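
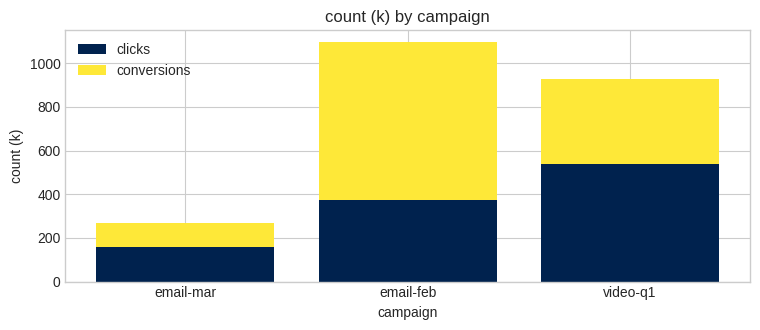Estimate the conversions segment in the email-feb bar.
conversions top ≈ 1100, bottom ≈ 400; segment ≈ 700.

≈ 700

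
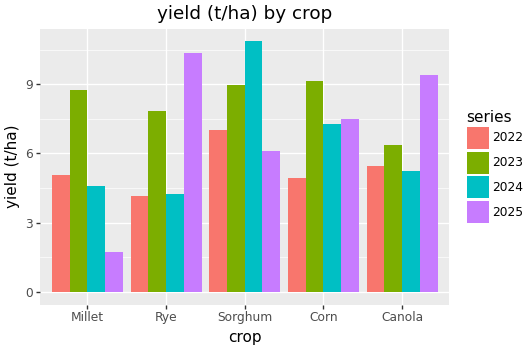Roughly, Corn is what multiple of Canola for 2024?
Corn ≈ 7, Canola ≈ 5; 7/5 ≈ 1.4.

≈ 1.4×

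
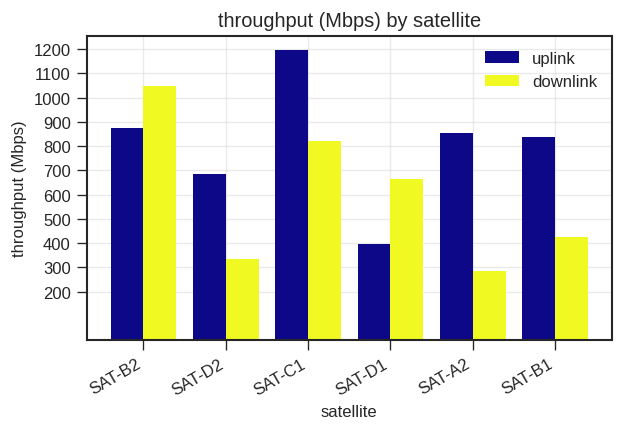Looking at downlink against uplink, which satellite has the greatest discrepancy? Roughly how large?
SAT-A2: downlink ≈ 300, uplink ≈ 900 → gap ≈ 600. Next-largest (SAT-B1) is only ≈ 400.

SAT-A2, ≈ 600 Mbps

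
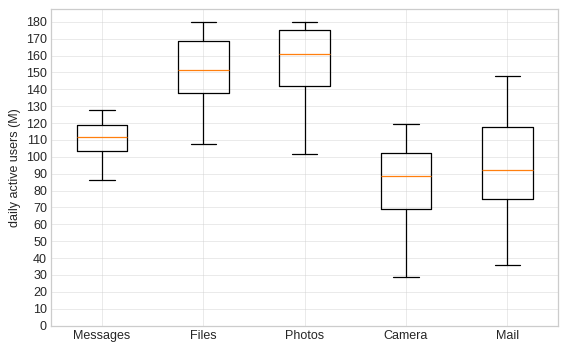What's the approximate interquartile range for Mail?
≈ 50

Q3 ≈ 120, Q1 ≈ 70; IQR ≈ 50.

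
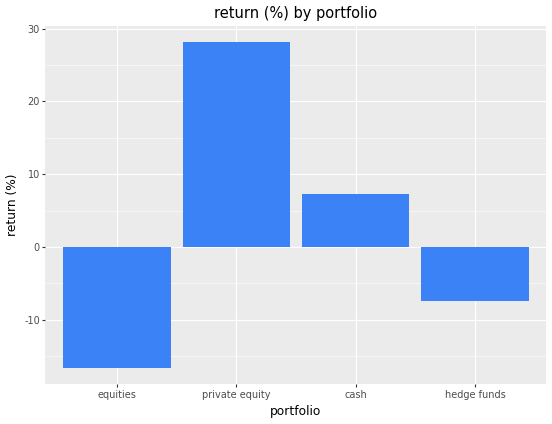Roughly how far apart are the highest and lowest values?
≈ 45

Max private equity ≈ 30, min equities ≈ -15; range ≈ 45.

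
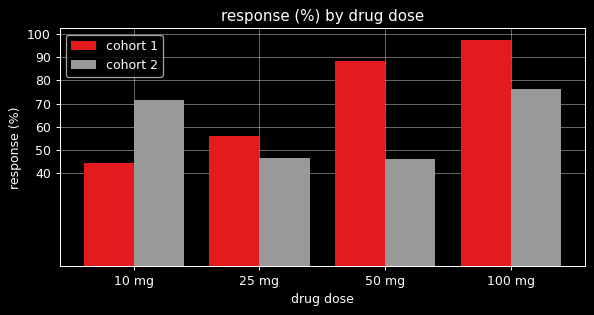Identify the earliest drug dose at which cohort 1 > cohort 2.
25 mg

10 mg: cohort 1 ≈ 40 vs cohort 2 ≈ 70 (not yet); 25 mg: cohort 1 ≈ 60 vs cohort 2 ≈ 50 (first crossover).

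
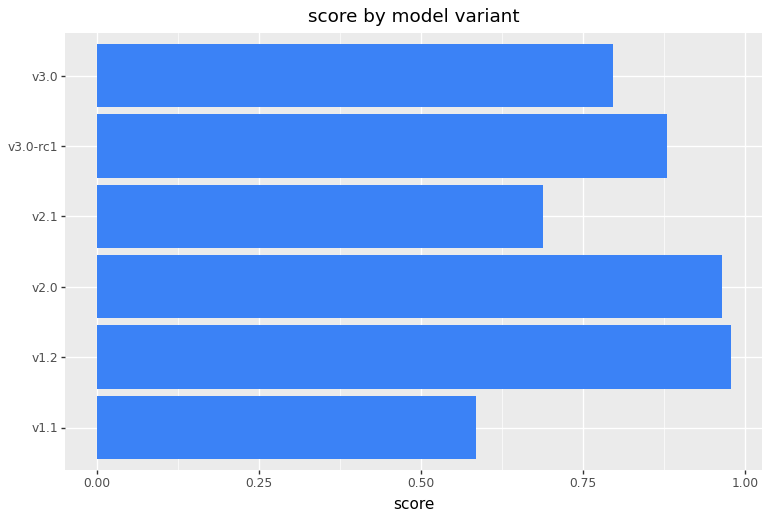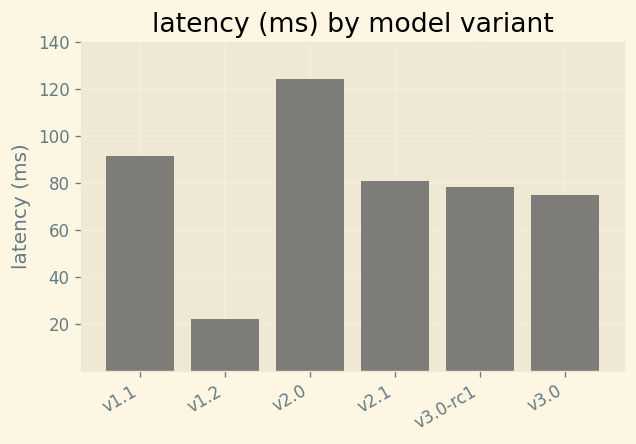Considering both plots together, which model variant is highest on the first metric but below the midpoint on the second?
Chart 2 median latency (ms) ≈ 80; below-median model variants: v1.2, v3.0-rc1, v3.0. Among those, v1.2 has the highest score (≈ 1).

v1.2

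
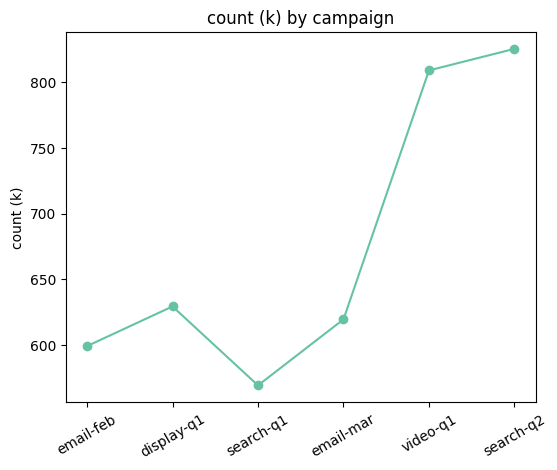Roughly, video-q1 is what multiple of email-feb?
≈ 1.33×

video-q1 ≈ 800, email-feb ≈ 600; 800/600 ≈ 1.33.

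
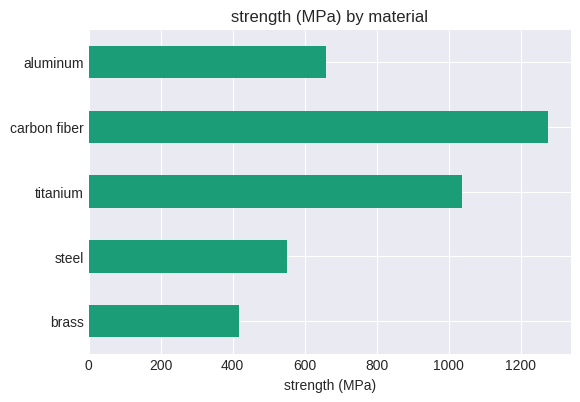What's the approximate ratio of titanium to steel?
titanium ≈ 1000, steel ≈ 600; 1000/600 ≈ 1.67.

≈ 1.67×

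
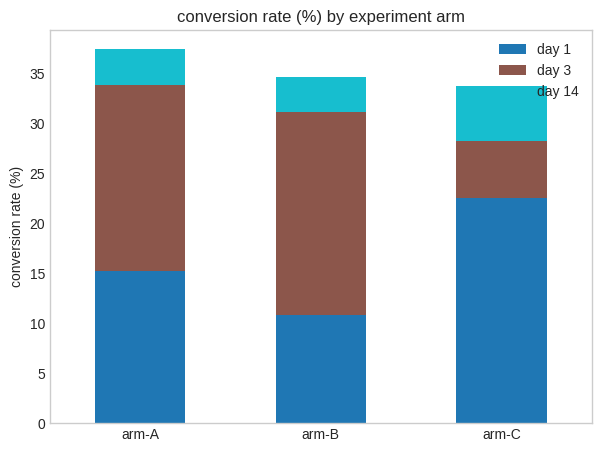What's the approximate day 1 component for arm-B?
≈ 10

day 1 top ≈ 10, bottom ≈ 0; segment ≈ 10.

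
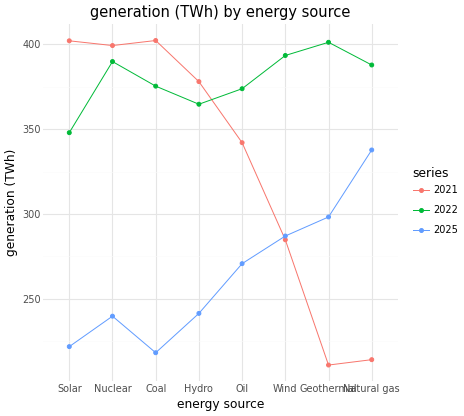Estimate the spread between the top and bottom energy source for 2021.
Max Coal ≈ 400, min Geothermal ≈ 220; range ≈ 180.

≈ 180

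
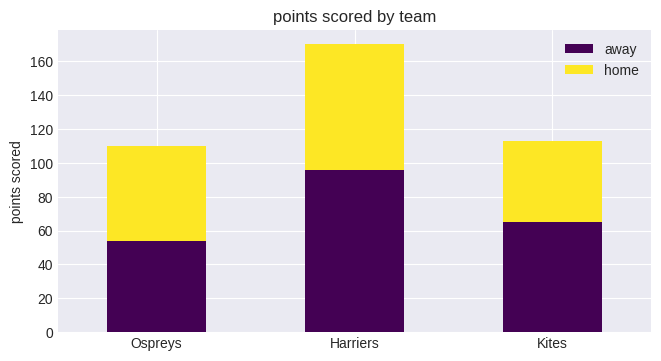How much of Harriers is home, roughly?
home top ≈ 160, bottom ≈ 100; segment ≈ 60.

≈ 60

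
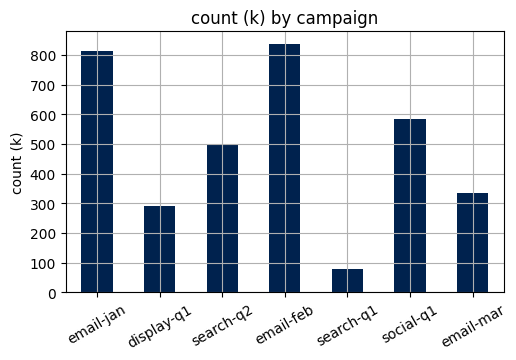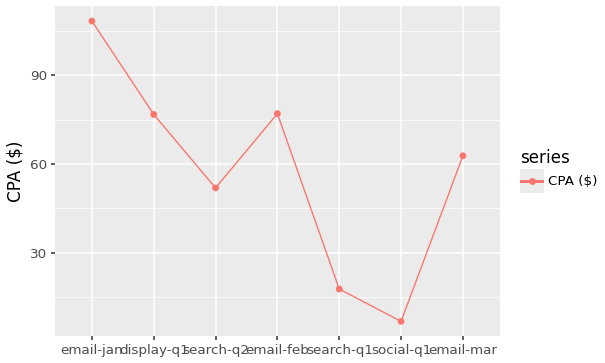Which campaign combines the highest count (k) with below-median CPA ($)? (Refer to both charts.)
Chart 2 median CPA ($) ≈ 60; below-median campaigns: search-q2, search-q1, social-q1. Among those, social-q1 has the highest count (k) (≈ 600).

social-q1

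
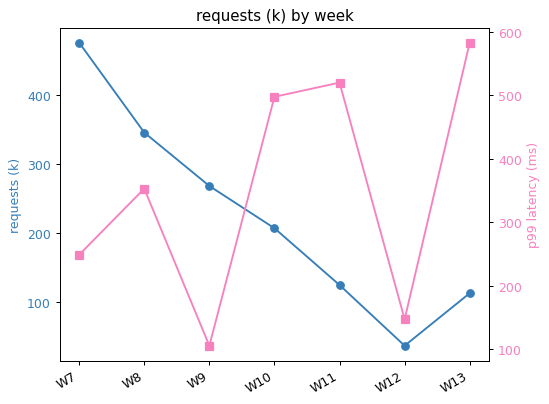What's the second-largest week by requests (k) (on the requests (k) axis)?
Top 3 (on the requests (k) axis): W7 ≈ 500, W8 ≈ 350, W9 ≈ 250.

W8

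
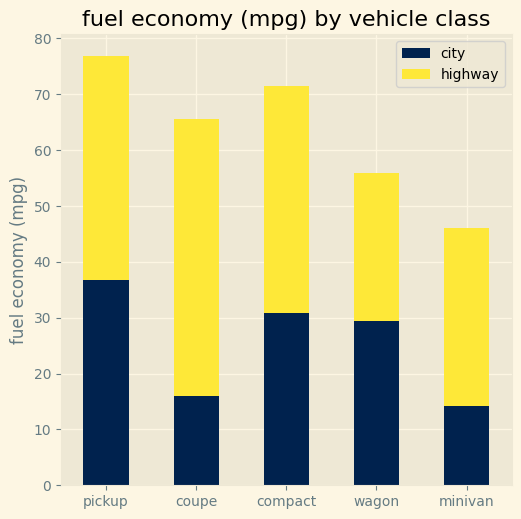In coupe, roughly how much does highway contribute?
≈ 50

highway top ≈ 70, bottom ≈ 20; segment ≈ 50.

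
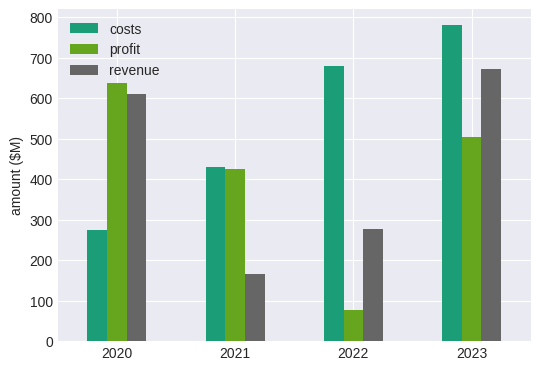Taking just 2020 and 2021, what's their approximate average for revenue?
≈ 400

(600 + 200) / 2 ≈ 400.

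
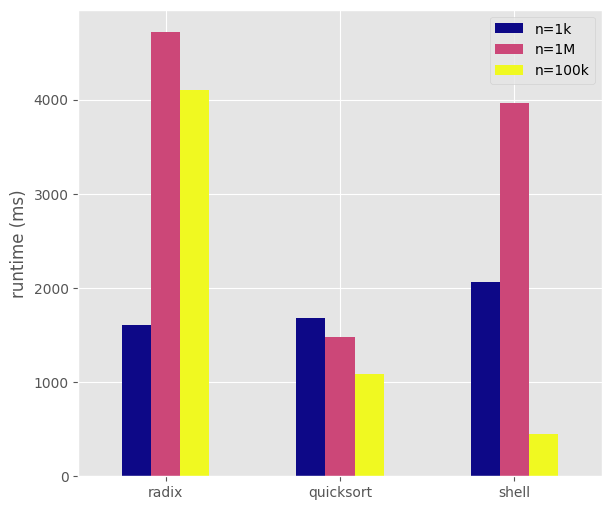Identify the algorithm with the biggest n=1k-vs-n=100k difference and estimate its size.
radix: n=1k ≈ 1500, n=100k ≈ 4000 → gap ≈ 2500. Next-largest (shell) is only ≈ 1500.

radix, ≈ 2500 ms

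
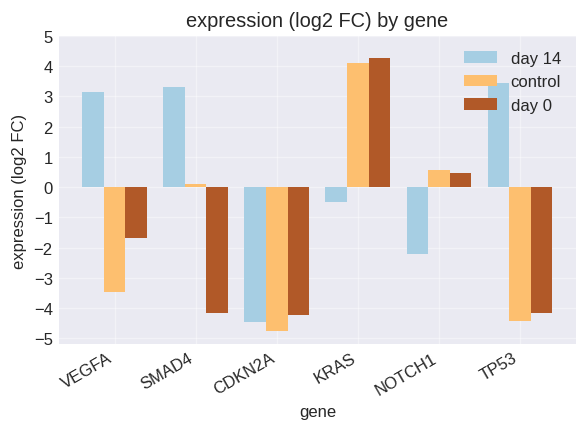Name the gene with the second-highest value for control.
NOTCH1

Top 3 for control: KRAS ≈ 4, NOTCH1 ≈ 1, SMAD4 ≈ 0.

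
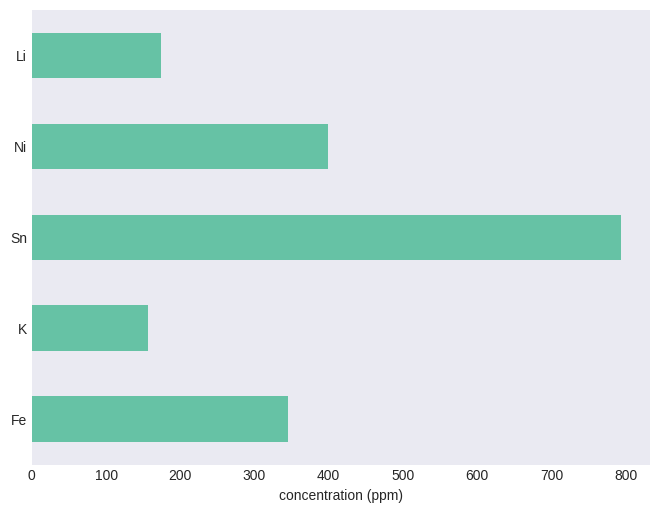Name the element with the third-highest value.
Fe

Top 4: Sn ≈ 800, Ni ≈ 400, Fe ≈ 300, Li ≈ 200.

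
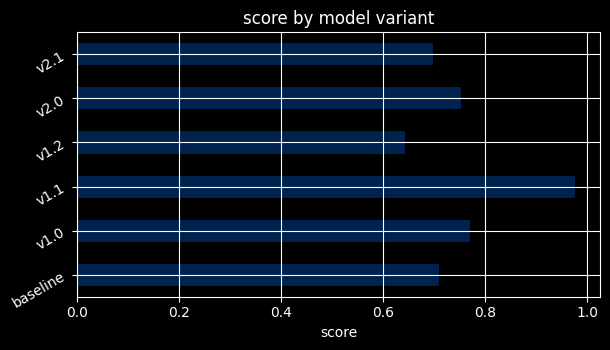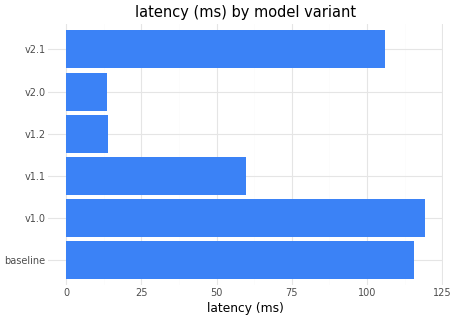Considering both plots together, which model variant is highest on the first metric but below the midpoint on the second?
v1.1

Chart 2 median latency (ms) ≈ 80; below-median model variants: v1.1, v1.2, v2.0. Among those, v1.1 has the highest score (≈ 1).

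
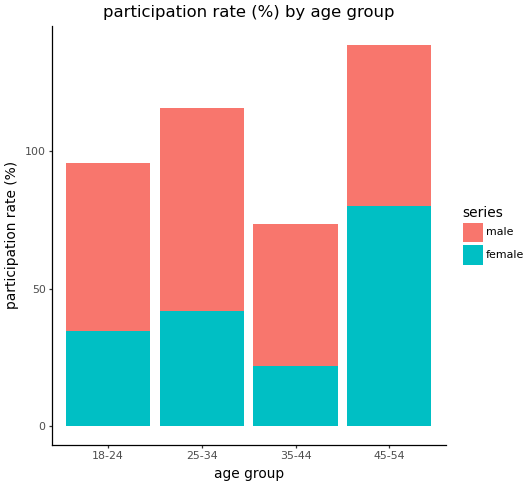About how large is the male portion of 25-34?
male top ≈ 120, bottom ≈ 40; segment ≈ 80.

≈ 80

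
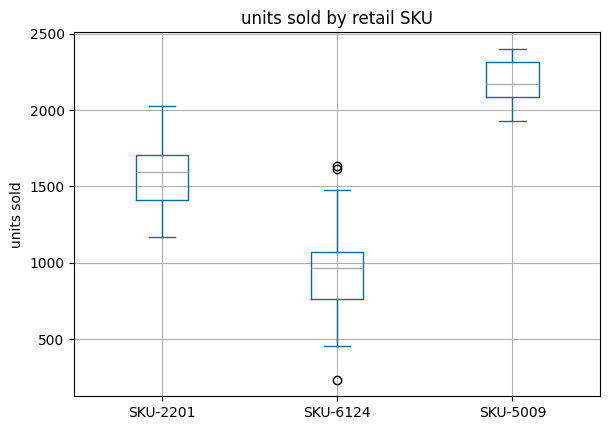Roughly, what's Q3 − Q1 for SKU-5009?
Q3 ≈ 2300, Q1 ≈ 2100; IQR ≈ 200.

≈ 200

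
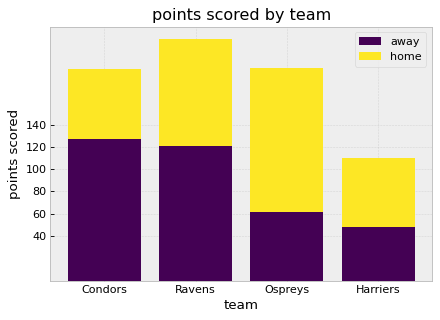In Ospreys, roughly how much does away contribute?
away top ≈ 60, bottom ≈ 0; segment ≈ 60.

≈ 60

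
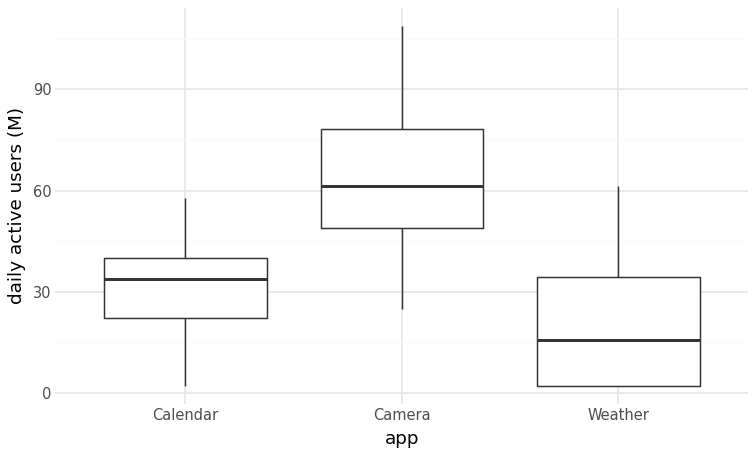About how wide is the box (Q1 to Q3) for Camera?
Q3 ≈ 80, Q1 ≈ 50; IQR ≈ 30.

≈ 30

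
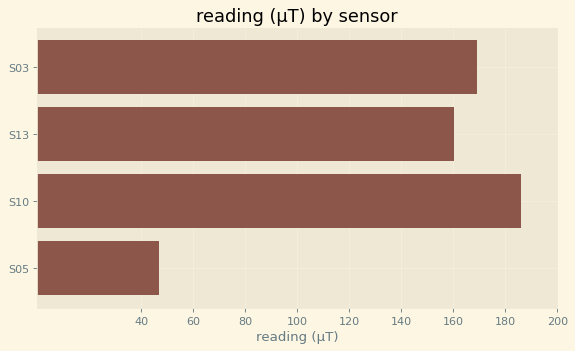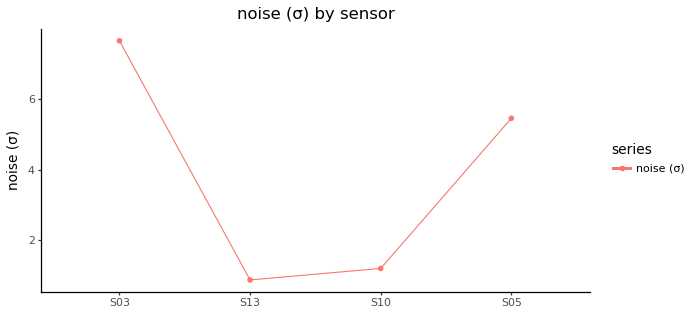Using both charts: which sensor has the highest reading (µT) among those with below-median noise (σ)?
S10

Chart 2 median noise (σ) ≈ 3; below-median sensors: S13, S10. Among those, S10 has the highest reading (µT) (≈ 180).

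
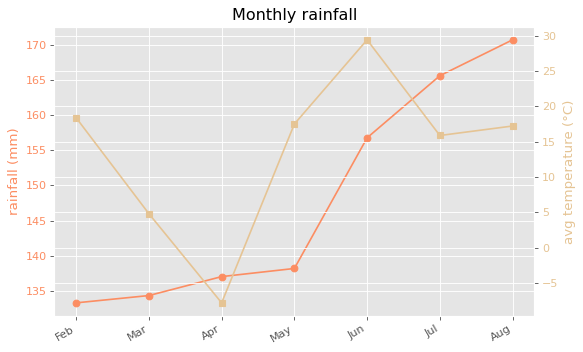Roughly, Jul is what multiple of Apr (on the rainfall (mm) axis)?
Jul ≈ 165, Apr ≈ 135; 165/135 ≈ 1.22.

≈ 1.22×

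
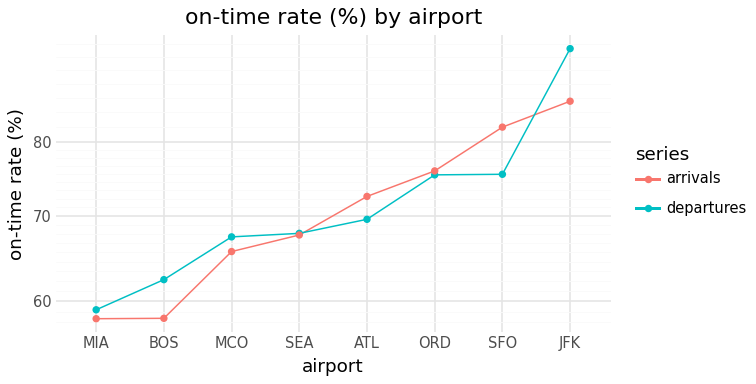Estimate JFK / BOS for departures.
≈ 1.58×

JFK ≈ 95, BOS ≈ 60; 95/60 ≈ 1.58.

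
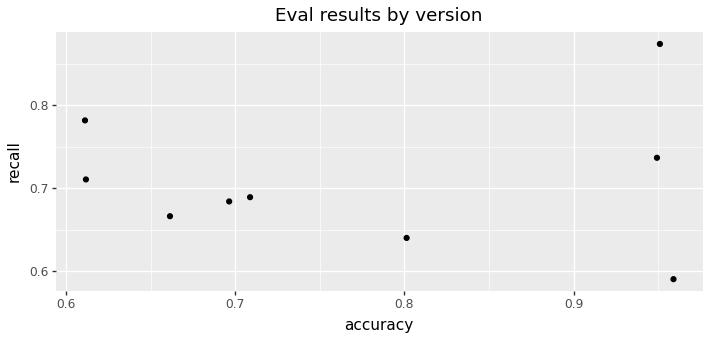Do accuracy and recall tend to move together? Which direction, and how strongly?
no clear correlation

Points are roughly uncorrelated; weak (|r| ≈ 0.1).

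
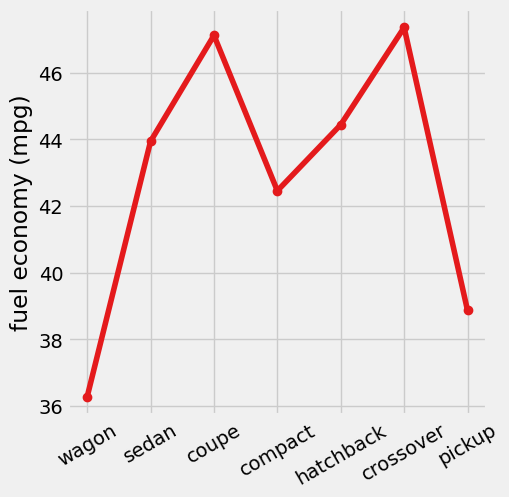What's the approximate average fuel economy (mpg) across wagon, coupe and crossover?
(36 + 47 + 47) / 3 ≈ 43.

≈ 43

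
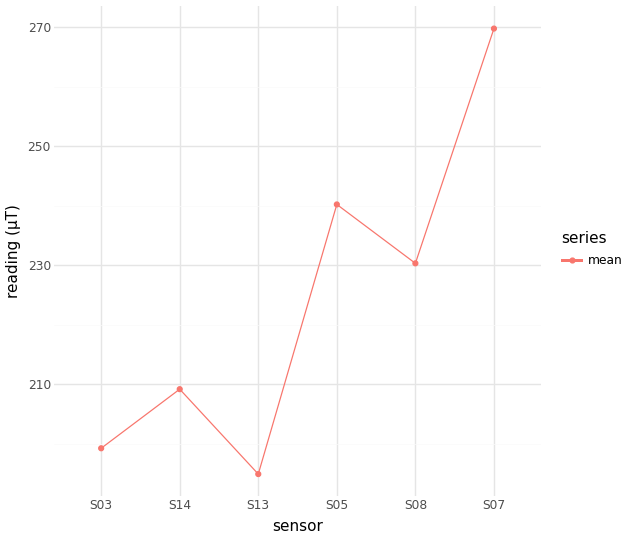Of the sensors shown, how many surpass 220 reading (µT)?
3

Above 220: S05, S08, S07.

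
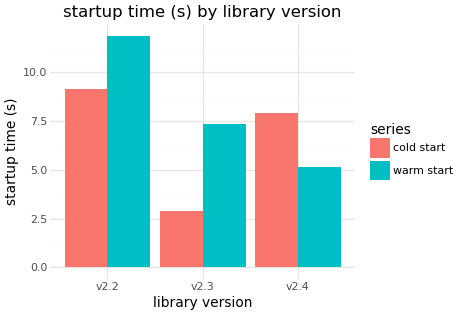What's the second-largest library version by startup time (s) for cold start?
Top 3 for cold start: v2.2 ≈ 9, v2.4 ≈ 8, v2.3 ≈ 3.

v2.4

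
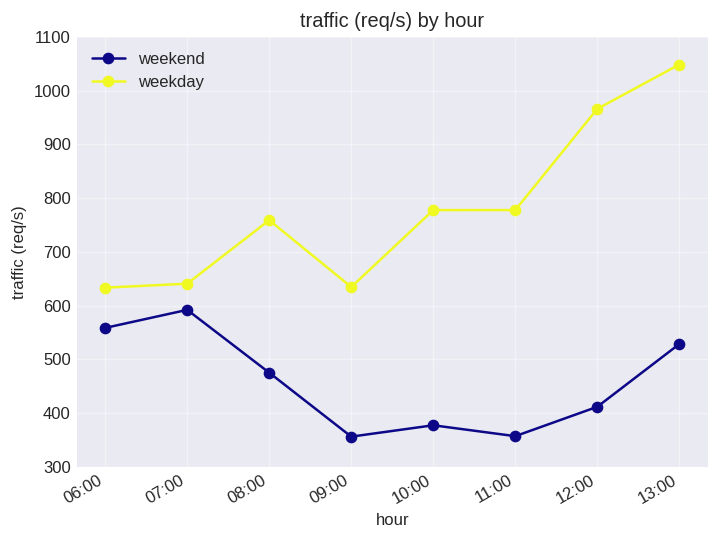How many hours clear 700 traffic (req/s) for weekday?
5

Above 700: 08:00, 10:00, 11:00, 12:00, 13:00.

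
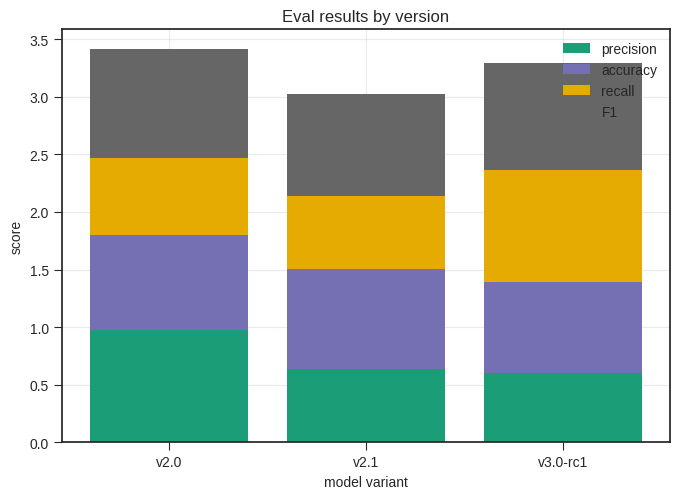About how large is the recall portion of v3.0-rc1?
≈ 1.0

recall top ≈ 2.5, bottom ≈ 1.5; segment ≈ 1.0.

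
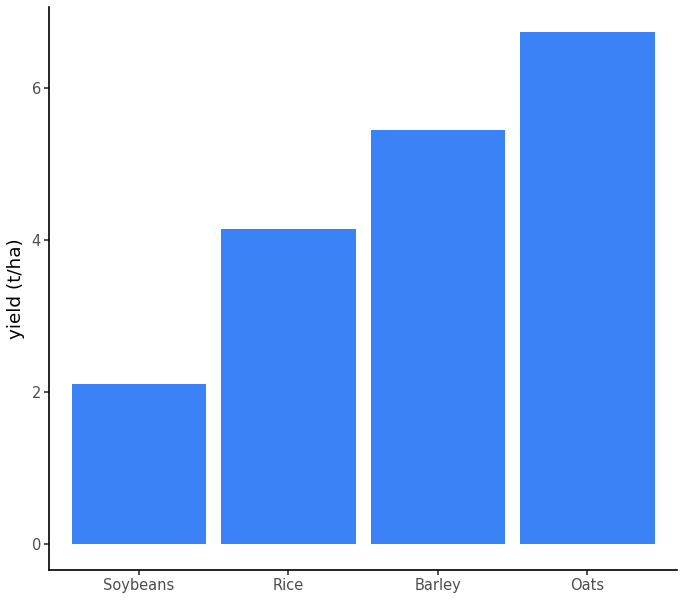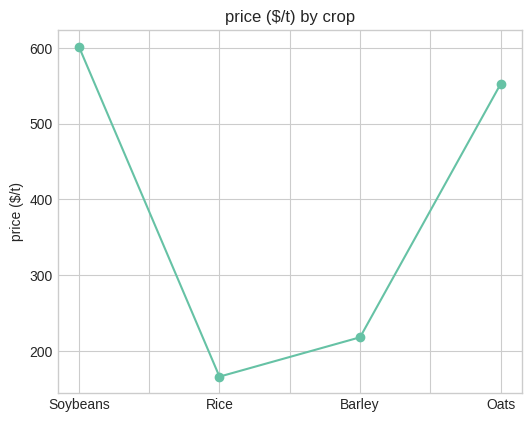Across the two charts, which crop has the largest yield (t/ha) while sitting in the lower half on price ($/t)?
Barley

Chart 2 median price ($/t) ≈ 400; below-median crops: Rice, Barley. Among those, Barley has the highest yield (t/ha) (≈ 5).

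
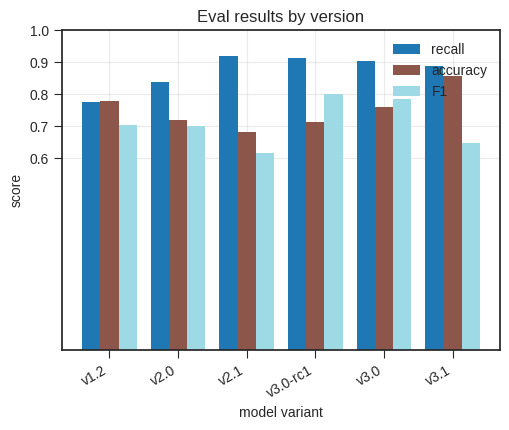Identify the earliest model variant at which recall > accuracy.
v1.2: recall ≈ 0.8 vs accuracy ≈ 0.8 (not yet); v2.0: recall ≈ 0.8 vs accuracy ≈ 0.7 (first crossover).

v2.0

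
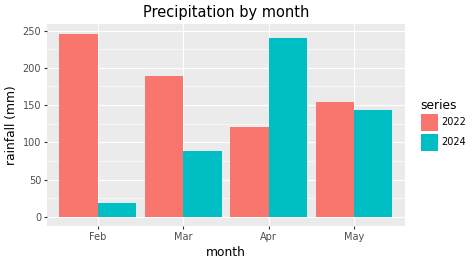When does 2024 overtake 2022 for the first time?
Apr

Mar: 2024 ≈ 100 vs 2022 ≈ 200 (not yet); Apr: 2024 ≈ 250 vs 2022 ≈ 125 (first crossover).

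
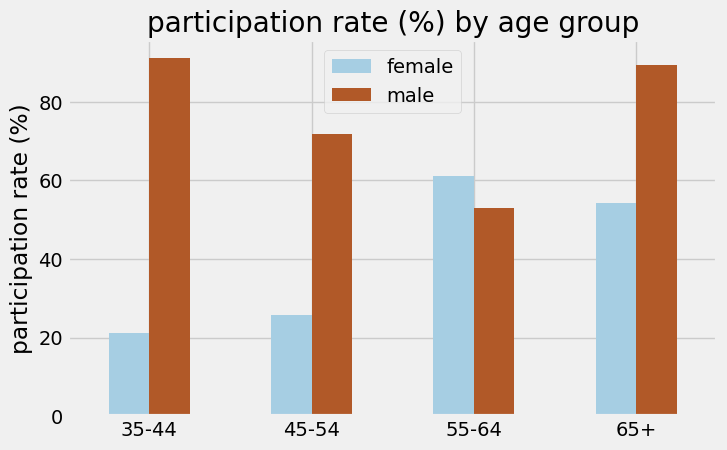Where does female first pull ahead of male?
45-54: female ≈ 30 vs male ≈ 70 (not yet); 55-64: female ≈ 60 vs male ≈ 50 (first crossover).

55-64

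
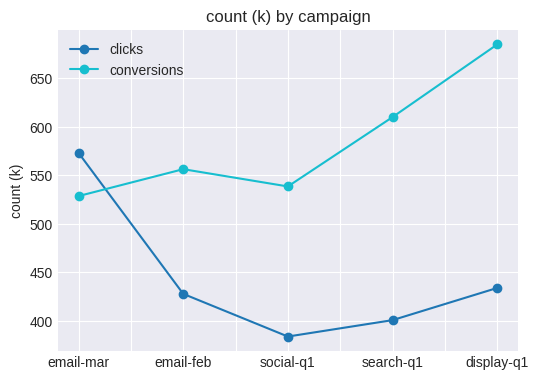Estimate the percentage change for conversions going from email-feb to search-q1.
email-feb ≈ 550, search-q1 ≈ 600; (600 − 550) / 550 ≈ +9.1%.

≈ +9.1%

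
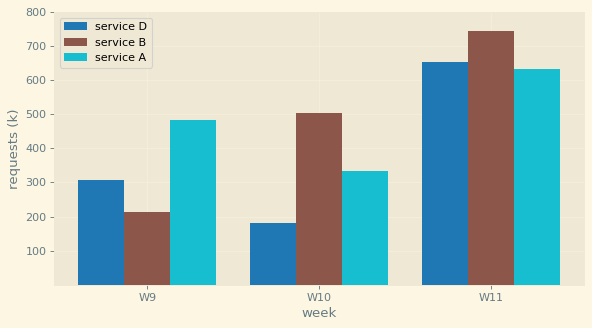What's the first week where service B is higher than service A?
W10

W9: service B ≈ 200 vs service A ≈ 500 (not yet); W10: service B ≈ 500 vs service A ≈ 300 (first crossover).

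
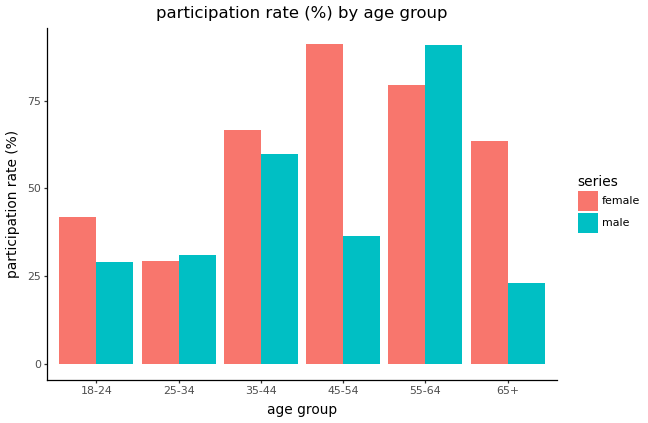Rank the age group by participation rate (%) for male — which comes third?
Top 4 for male: 55-64 ≈ 90, 35-44 ≈ 60, 45-54 ≈ 40, 25-34 ≈ 30.

45-54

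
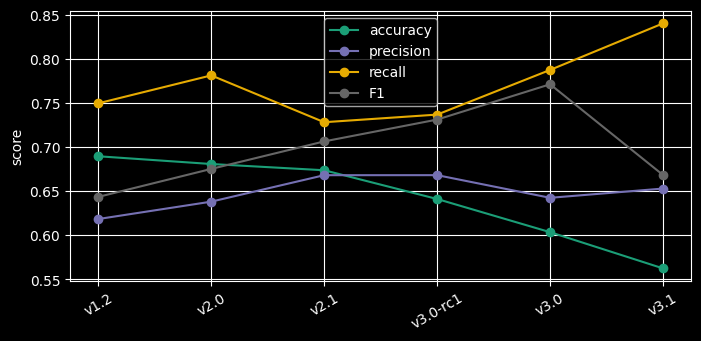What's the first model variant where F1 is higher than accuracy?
v2.0: F1 ≈ 0.70 vs accuracy ≈ 0.70 (not yet); v2.1: F1 ≈ 0.70 vs accuracy ≈ 0.65 (first crossover).

v2.1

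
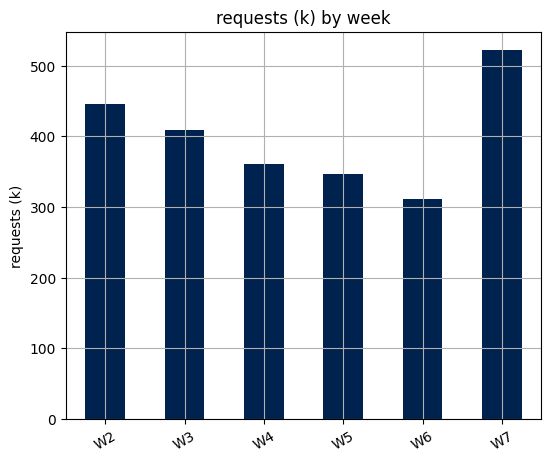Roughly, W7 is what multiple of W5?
≈ 1.43×

W7 ≈ 500, W5 ≈ 350; 500/350 ≈ 1.43.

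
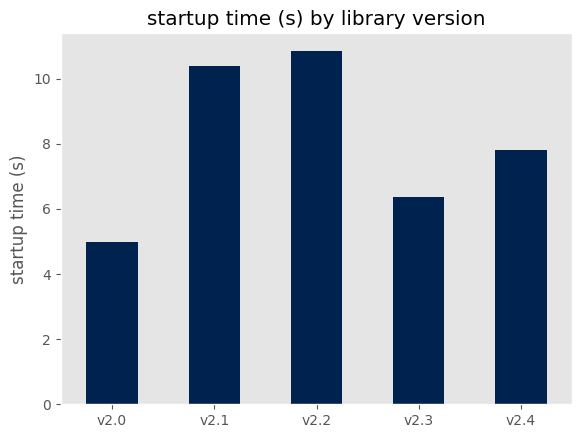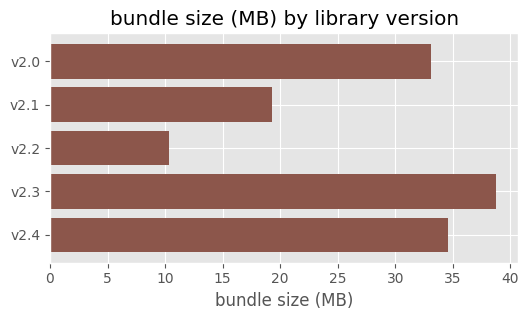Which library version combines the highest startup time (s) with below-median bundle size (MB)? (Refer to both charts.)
Chart 2 median bundle size (MB) ≈ 35; below-median library versions: v2.1, v2.2. Among those, v2.2 has the highest startup time (s) (≈ 11).

v2.2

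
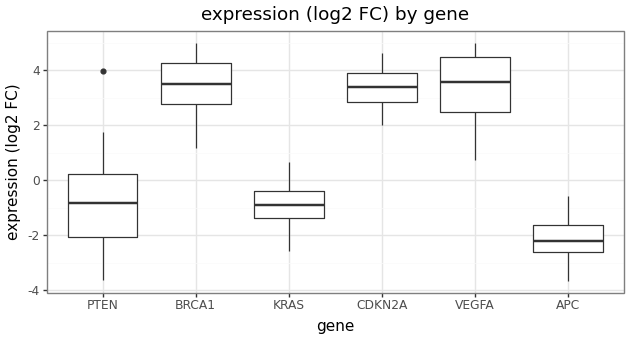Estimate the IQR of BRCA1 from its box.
Q3 ≈ 4.5, Q1 ≈ 3.0; IQR ≈ 1.5.

≈ 1.5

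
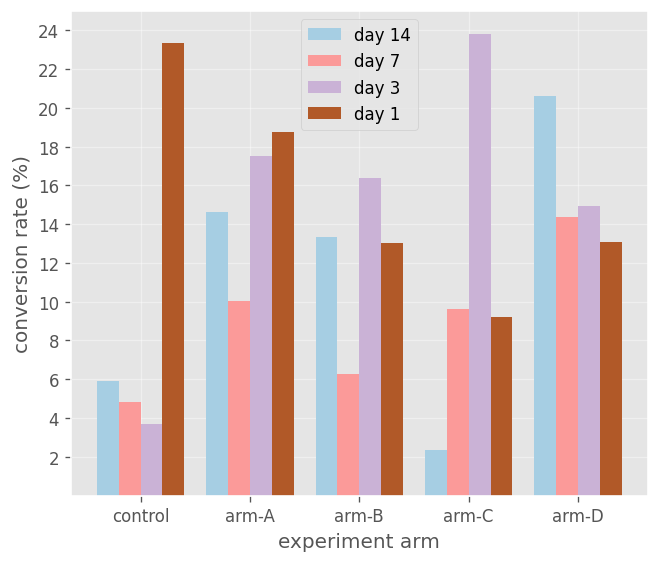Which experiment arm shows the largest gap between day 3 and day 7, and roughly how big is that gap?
arm-C: day 3 ≈ 24, day 7 ≈ 10 → gap ≈ 14. Next-largest (arm-B) is only ≈ 10.

arm-C, ≈ 14 %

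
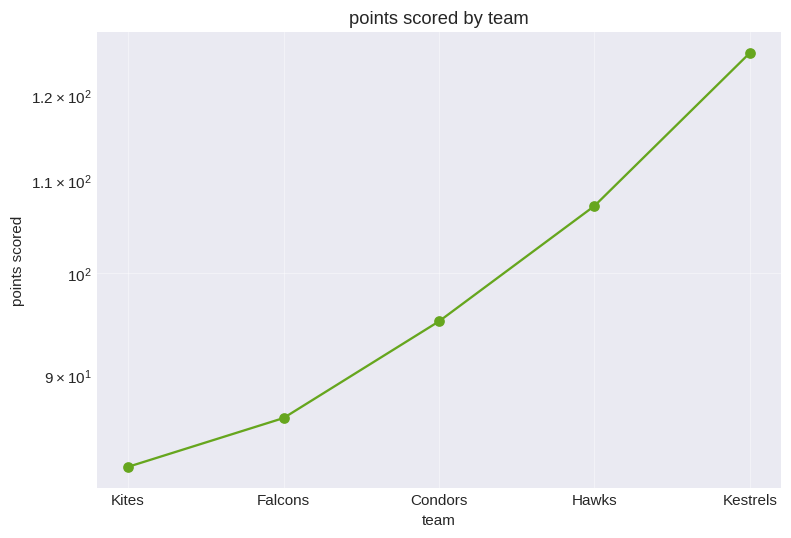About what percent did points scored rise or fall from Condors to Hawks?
Condors ≈ 95, Hawks ≈ 105; (105 − 95) / 95 ≈ +10.5%.

≈ +10.5%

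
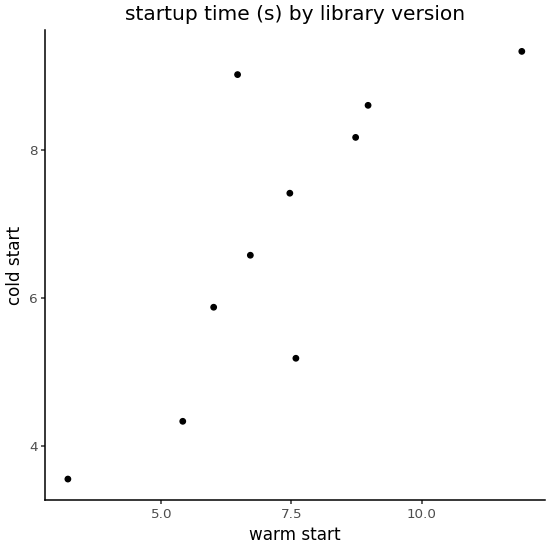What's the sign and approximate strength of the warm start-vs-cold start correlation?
positive, strong

Points are positively correlated; strong (|r| ≈ 0.8).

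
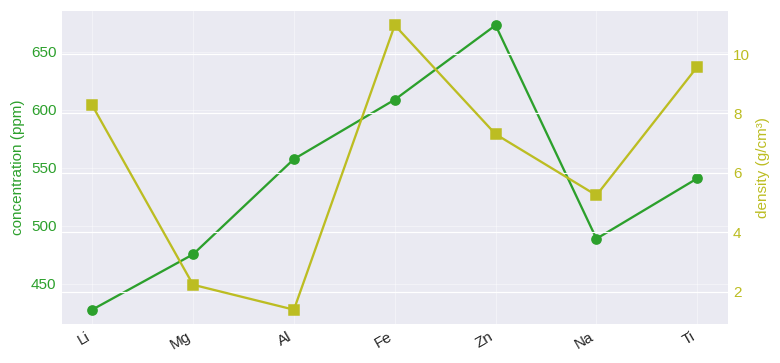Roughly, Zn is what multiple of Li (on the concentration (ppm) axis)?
≈ 1.59×

Zn ≈ 675, Li ≈ 425; 675/425 ≈ 1.59.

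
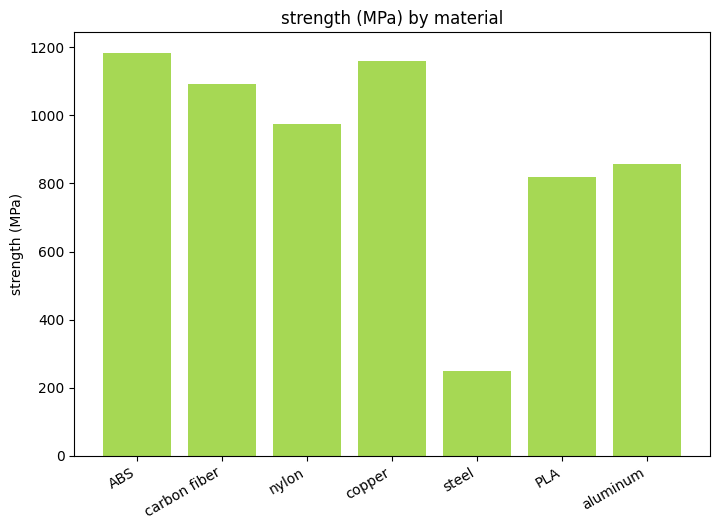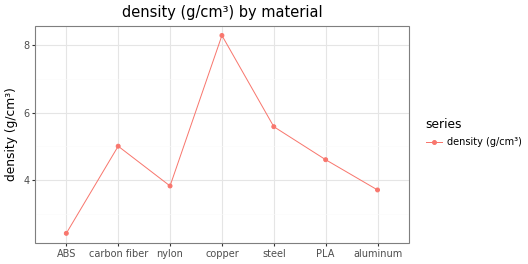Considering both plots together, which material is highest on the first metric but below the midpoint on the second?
ABS

Chart 2 median density (g/cm³) ≈ 5; below-median materials: ABS, nylon, aluminum. Among those, ABS has the highest strength (MPa) (≈ 1200).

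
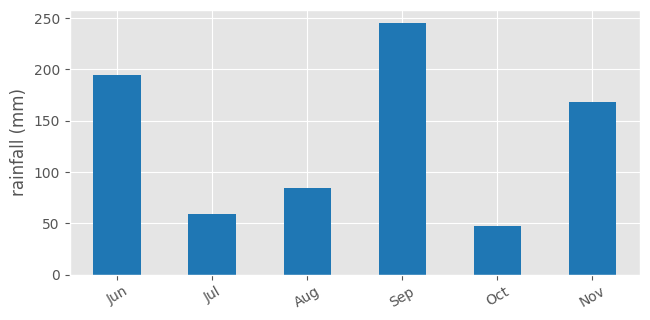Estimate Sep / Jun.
Sep ≈ 250, Jun ≈ 200; 250/200 ≈ 1.25.

≈ 1.25×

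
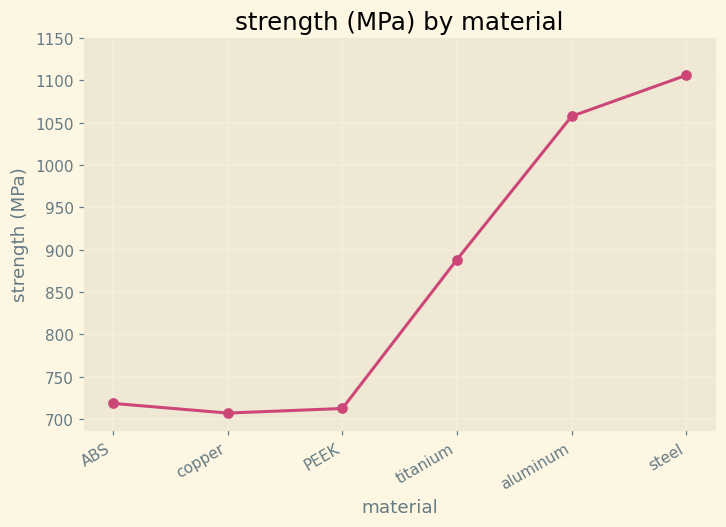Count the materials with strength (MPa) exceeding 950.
2

Above 950: aluminum, steel.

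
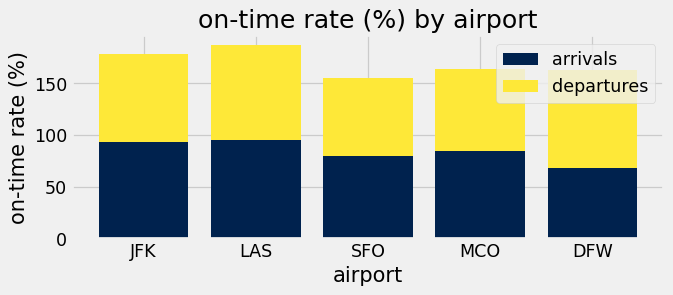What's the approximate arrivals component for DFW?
≈ 60

arrivals top ≈ 60, bottom ≈ 0; segment ≈ 60.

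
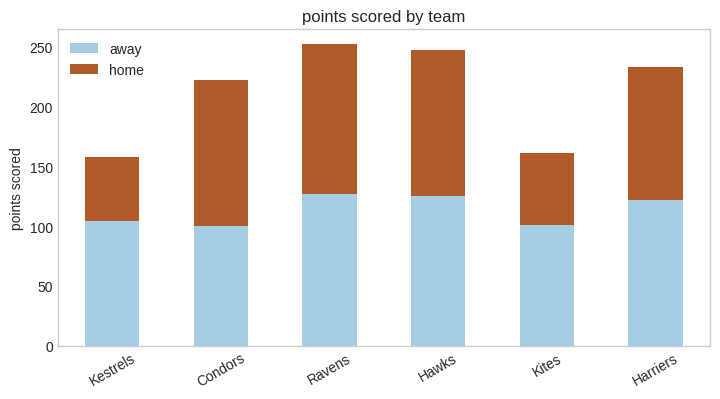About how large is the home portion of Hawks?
home top ≈ 250, bottom ≈ 125; segment ≈ 125.

≈ 125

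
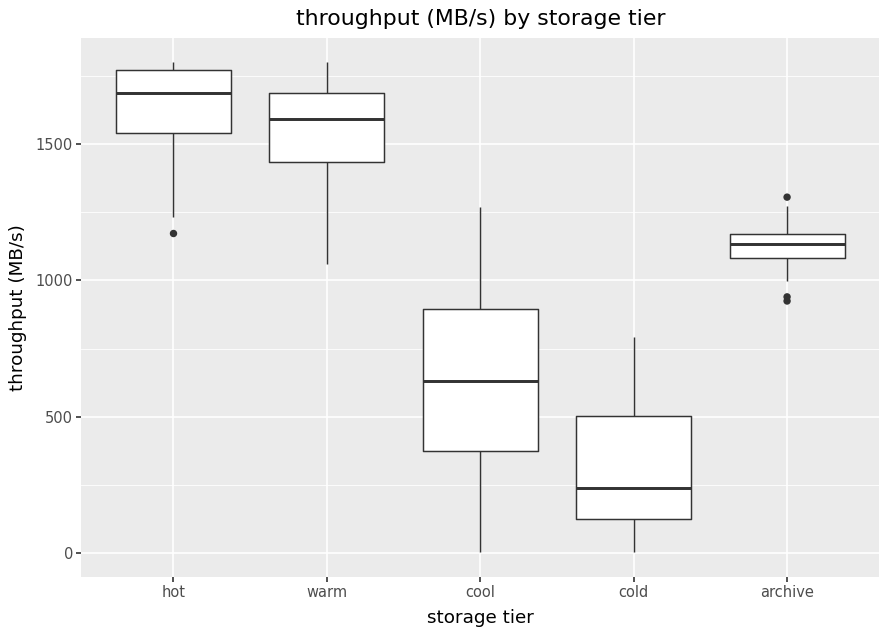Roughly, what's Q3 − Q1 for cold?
Q3 ≈ 600, Q1 ≈ 200; IQR ≈ 400.

≈ 400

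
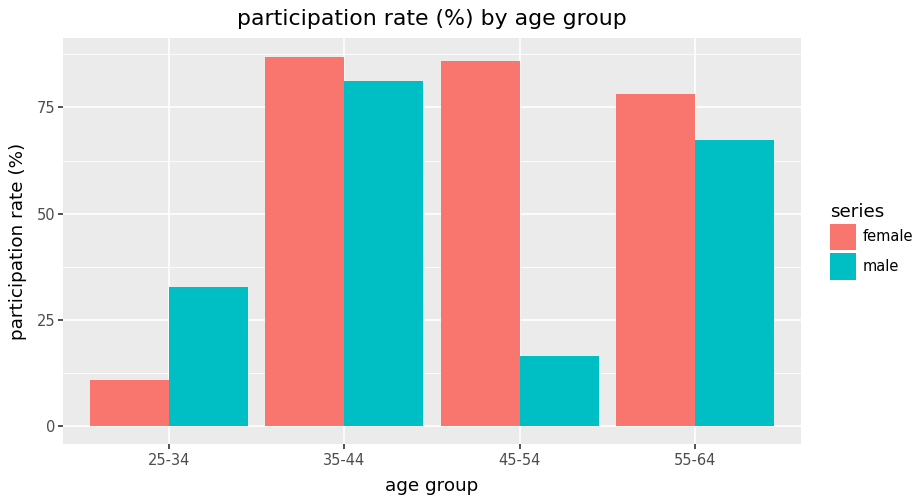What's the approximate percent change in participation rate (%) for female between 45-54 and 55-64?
45-54 ≈ 90, 55-64 ≈ 80; (80 − 90) / 90 ≈ -11.1%.

≈ -11.1%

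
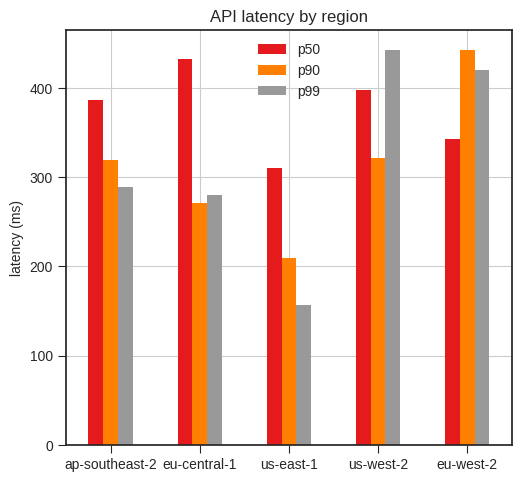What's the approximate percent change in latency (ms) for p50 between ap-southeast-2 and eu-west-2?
≈ -12.5%

ap-southeast-2 ≈ 400, eu-west-2 ≈ 350; (350 − 400) / 400 ≈ -12.5%.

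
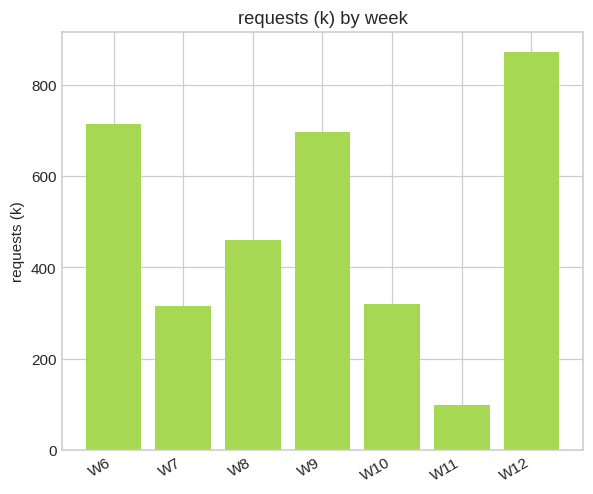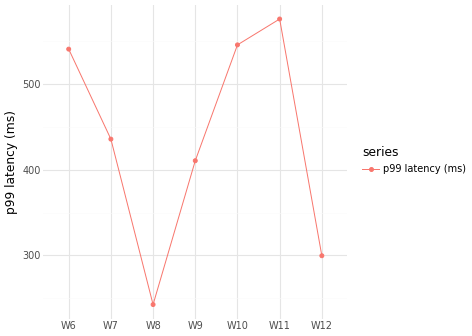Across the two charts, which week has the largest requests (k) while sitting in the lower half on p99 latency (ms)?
W12

Chart 2 median p99 latency (ms) ≈ 400; below-median weeks: W8, W9, W12. Among those, W12 has the highest requests (k) (≈ 900).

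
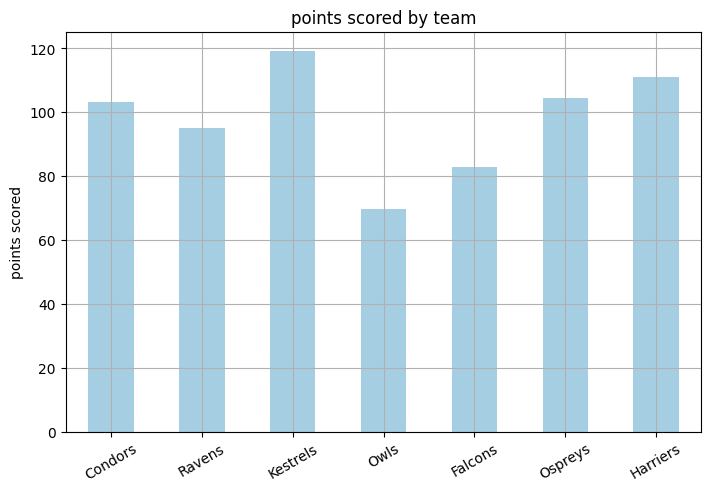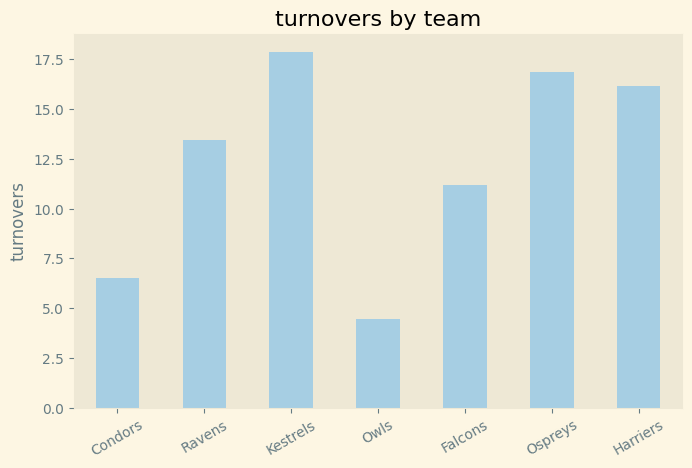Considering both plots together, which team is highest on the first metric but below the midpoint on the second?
Condors

Chart 2 median turnovers ≈ 14; below-median teams: Condors, Owls, Falcons. Among those, Condors has the highest points scored (≈ 100).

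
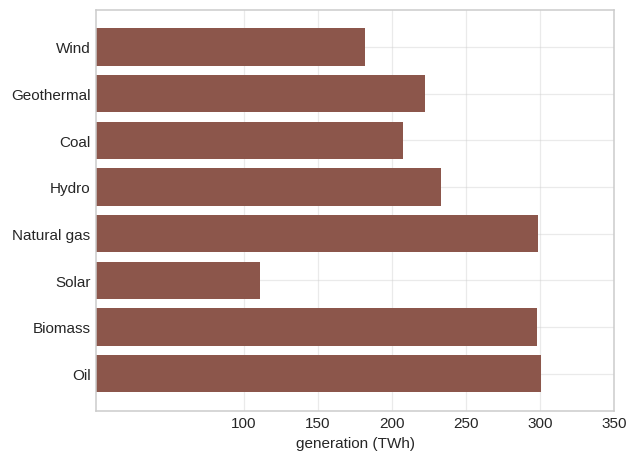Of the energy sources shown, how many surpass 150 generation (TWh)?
7

Above 150: Wind, Geothermal, Coal, Hydro, Natural gas, Biomass, Oil.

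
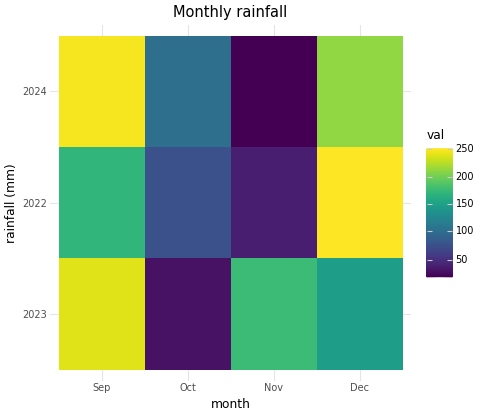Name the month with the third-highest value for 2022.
Oct

Top 4 for 2022: Dec ≈ 260, Sep ≈ 160, Oct ≈ 80, Nov ≈ 40.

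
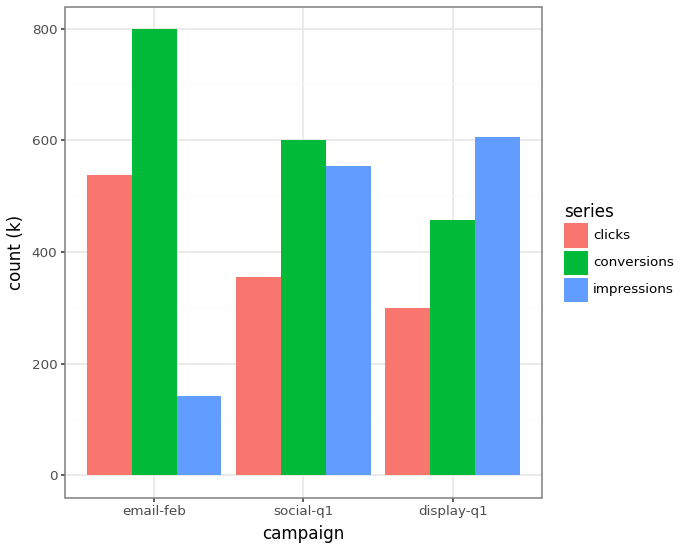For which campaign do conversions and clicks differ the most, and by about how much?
email-feb, ≈ 300 k

email-feb: conversions ≈ 800, clicks ≈ 500 → gap ≈ 300. Next-largest (social-q1) is only ≈ 200.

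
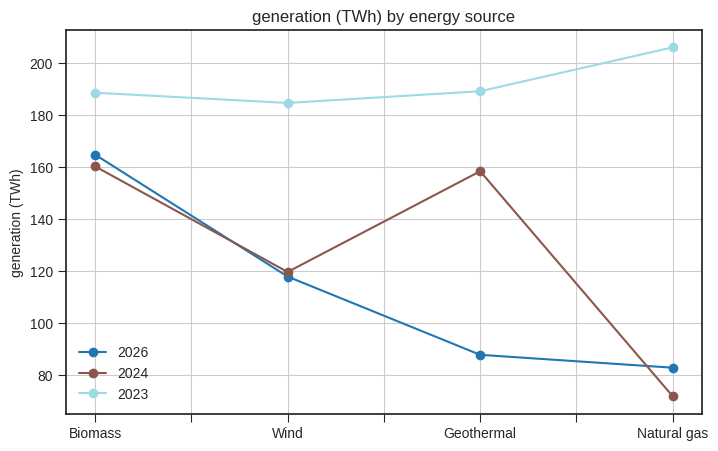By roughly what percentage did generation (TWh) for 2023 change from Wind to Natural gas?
≈ +11.1%

Wind ≈ 180, Natural gas ≈ 200; (200 − 180) / 180 ≈ +11.1%.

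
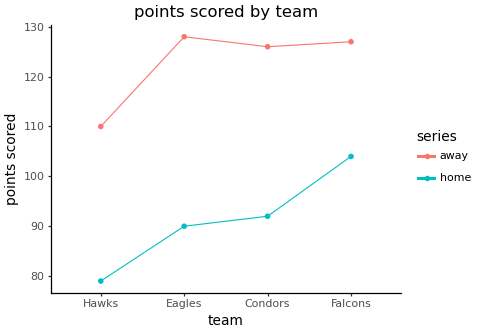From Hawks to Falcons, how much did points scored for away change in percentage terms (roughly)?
≈ +13.6%

Hawks ≈ 110, Falcons ≈ 125; (125 − 110) / 110 ≈ +13.6%.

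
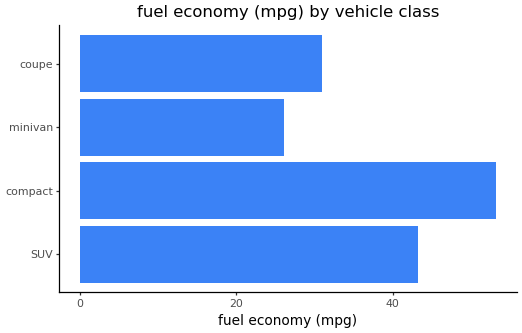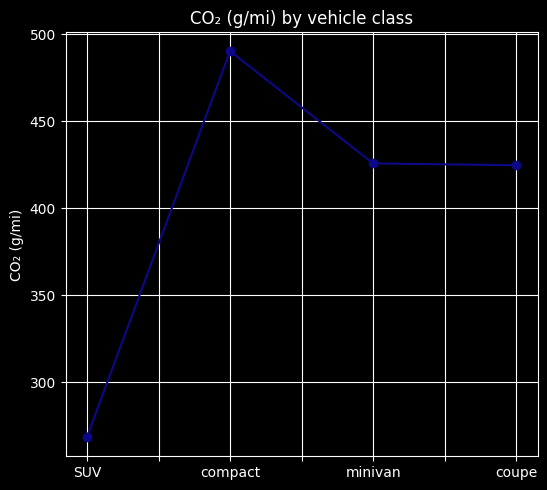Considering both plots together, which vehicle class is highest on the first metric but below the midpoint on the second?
SUV

Chart 2 median CO₂ (g/mi) ≈ 400; below-median vehicle classes: SUV, coupe. Among those, SUV has the highest fuel economy (mpg) (≈ 45).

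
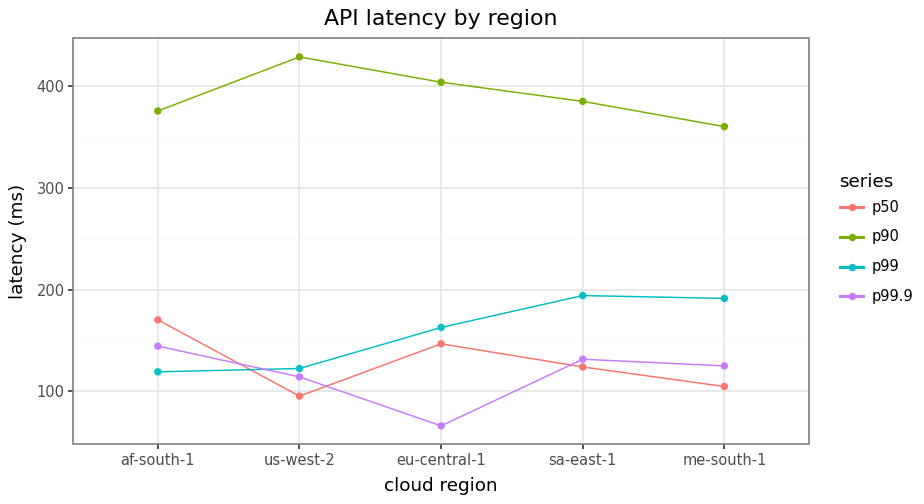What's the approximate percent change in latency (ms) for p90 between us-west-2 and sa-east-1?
us-west-2 ≈ 450, sa-east-1 ≈ 400; (400 − 450) / 450 ≈ -11.1%.

≈ -11.1%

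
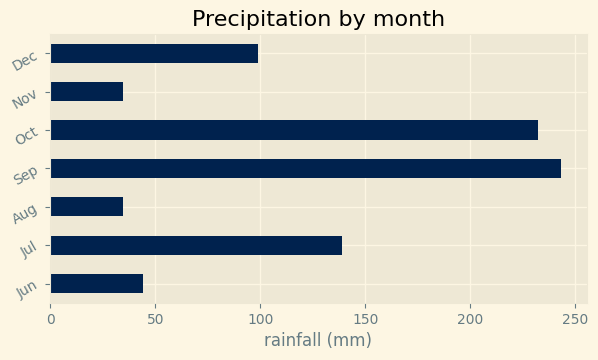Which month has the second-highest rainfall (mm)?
Top 3: Sep ≈ 250, Oct ≈ 225, Jul ≈ 150.

Oct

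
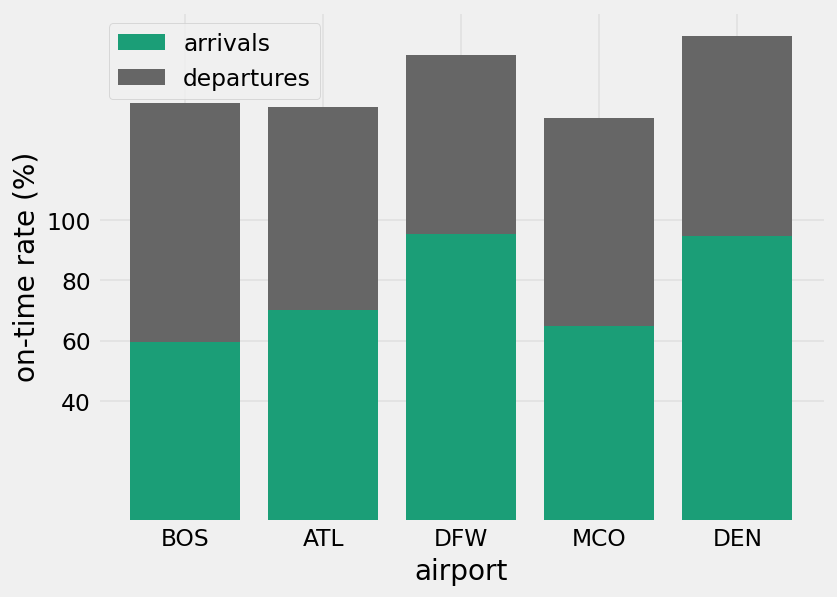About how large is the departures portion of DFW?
departures top ≈ 160, bottom ≈ 100; segment ≈ 60.

≈ 60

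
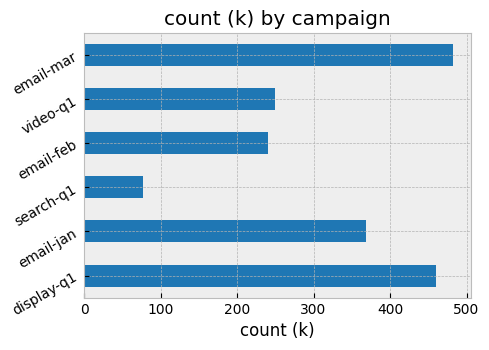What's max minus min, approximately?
≈ 400

Max email-mar ≈ 500, min search-q1 ≈ 100; range ≈ 400.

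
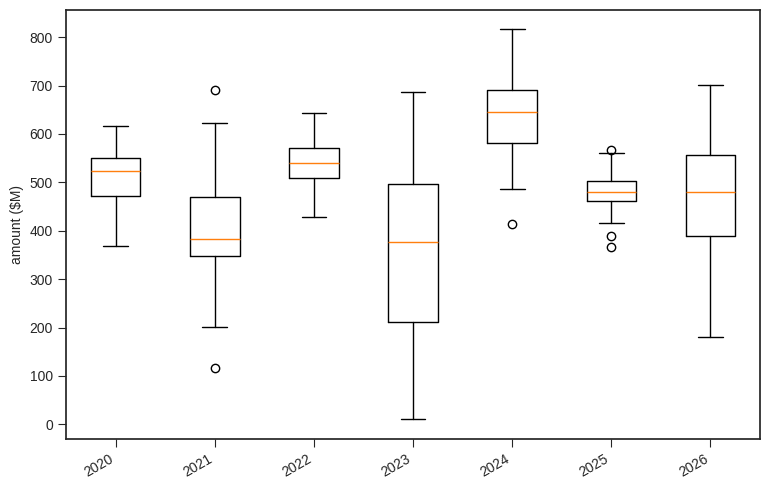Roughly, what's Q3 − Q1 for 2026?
Q3 ≈ 550, Q1 ≈ 400; IQR ≈ 150.

≈ 150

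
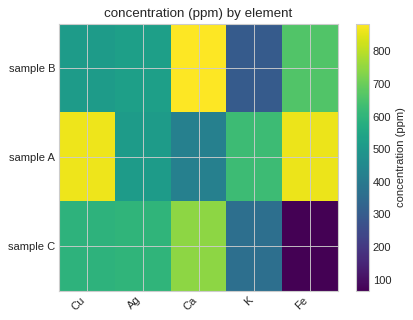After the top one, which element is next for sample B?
Top 3 for sample B: Ca ≈ 900, Fe ≈ 700, Ag ≈ 500.

Fe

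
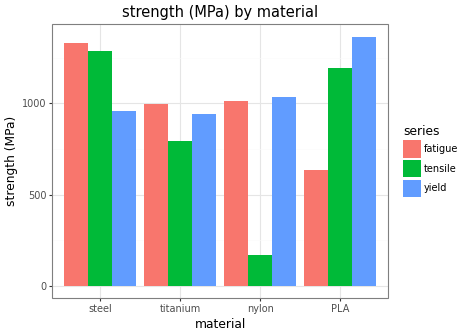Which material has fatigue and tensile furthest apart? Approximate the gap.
nylon, ≈ 800 MPa

nylon: fatigue ≈ 1000, tensile ≈ 200 → gap ≈ 800. Next-largest (PLA) is only ≈ 600.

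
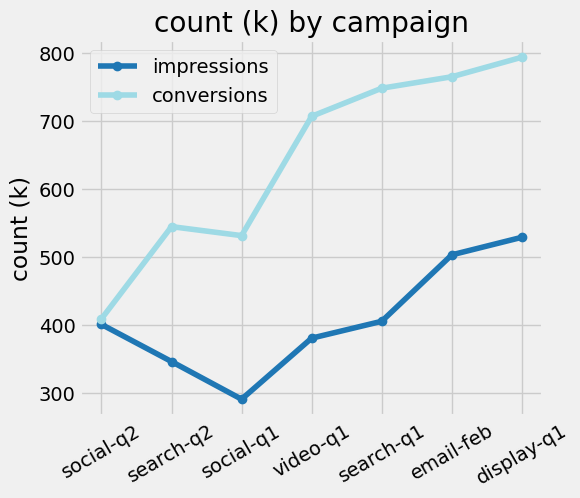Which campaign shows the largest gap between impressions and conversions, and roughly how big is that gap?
search-q1, ≈ 350 k

search-q1: impressions ≈ 400, conversions ≈ 750 → gap ≈ 350. Next-largest (video-q1) is only ≈ 300.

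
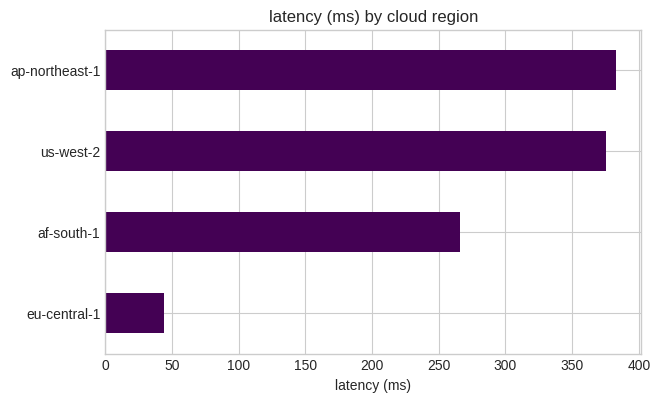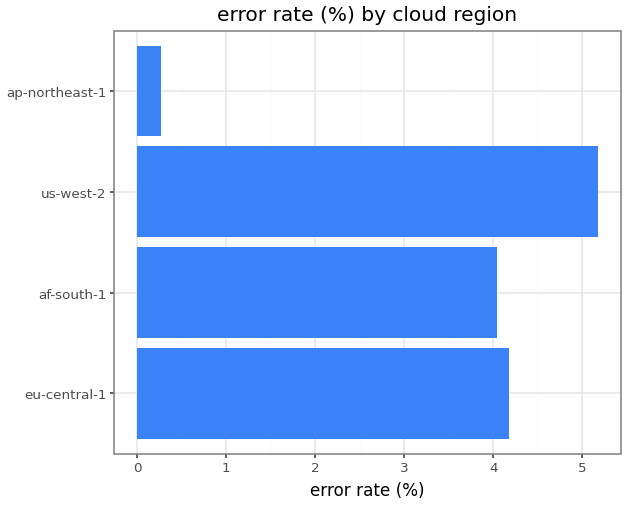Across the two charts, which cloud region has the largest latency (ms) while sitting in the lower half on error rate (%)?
Chart 2 median error rate (%) ≈ 4; below-median cloud regions: af-south-1, ap-northeast-1. Among those, ap-northeast-1 has the highest latency (ms) (≈ 400).

ap-northeast-1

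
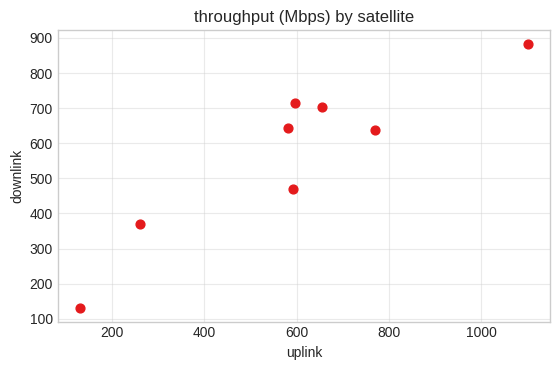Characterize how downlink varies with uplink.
positive, strong

Points are positively correlated; strong (|r| ≈ 0.9).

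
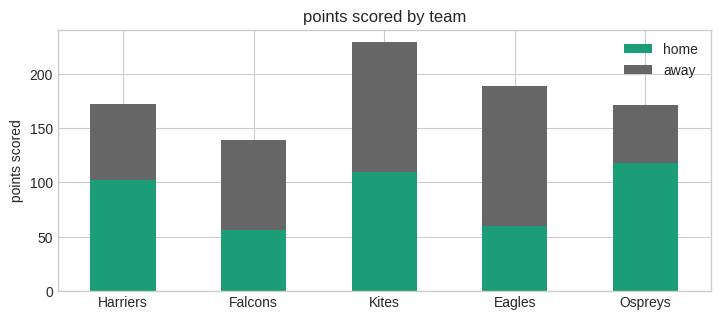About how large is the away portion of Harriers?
away top ≈ 180, bottom ≈ 100; segment ≈ 80.

≈ 80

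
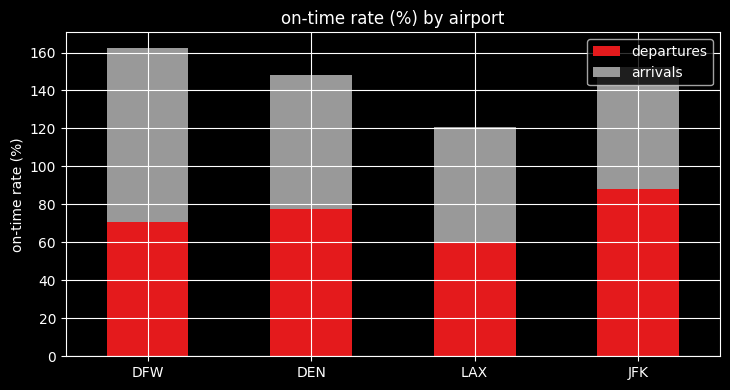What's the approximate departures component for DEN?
≈ 80

departures top ≈ 80, bottom ≈ 0; segment ≈ 80.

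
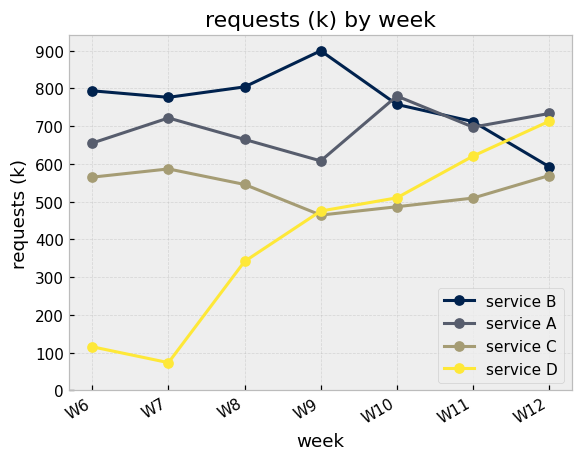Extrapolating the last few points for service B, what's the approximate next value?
Last three: 800, 700, 600 → slope ≈ -100/step → next ≈ 500.

≈ 500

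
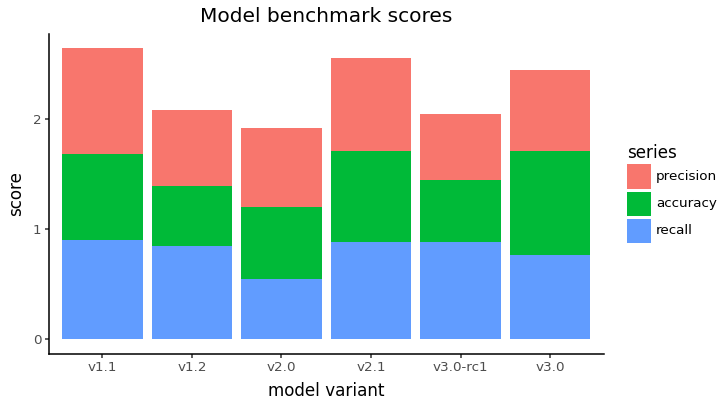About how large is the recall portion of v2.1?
≈ 1.0

recall top ≈ 1.0, bottom ≈ 0.0; segment ≈ 1.0.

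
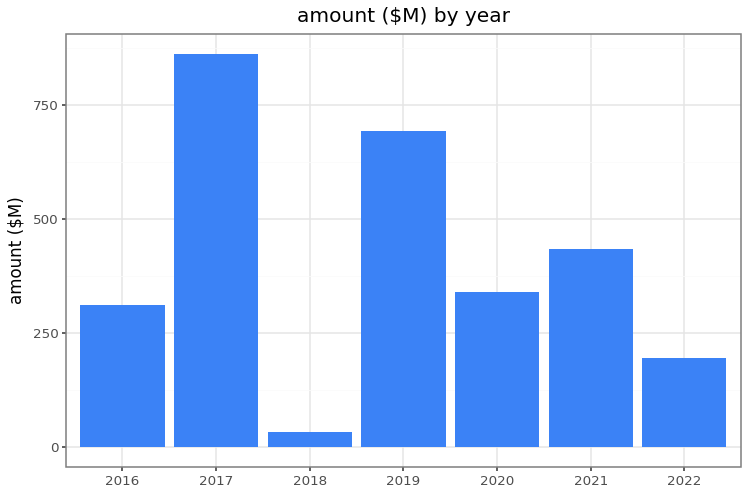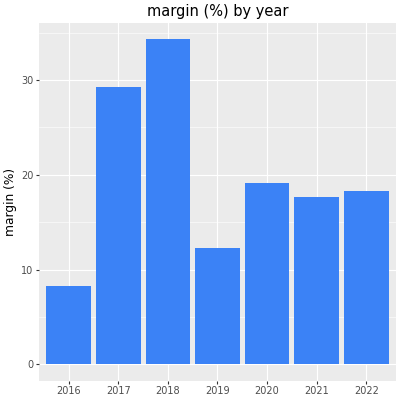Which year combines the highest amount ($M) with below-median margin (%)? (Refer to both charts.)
2019

Chart 2 median margin (%) ≈ 20; below-median years: 2016, 2019, 2021. Among those, 2019 has the highest amount ($M) (≈ 700).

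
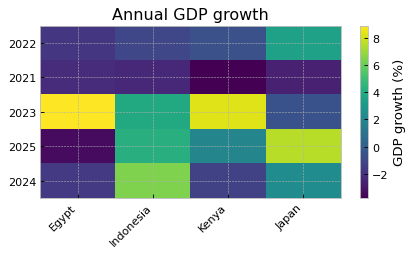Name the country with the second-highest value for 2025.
Indonesia

Top 3 for 2025: Japan ≈ 8, Indonesia ≈ 4, Kenya ≈ 2.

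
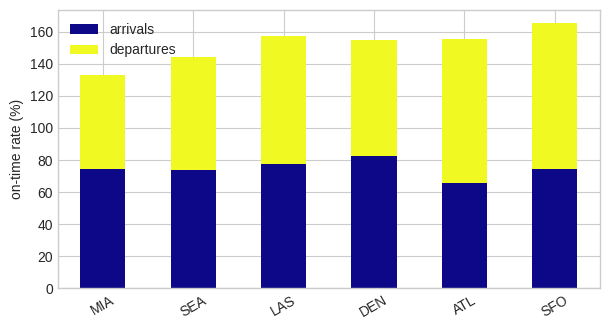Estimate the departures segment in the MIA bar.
≈ 60

departures top ≈ 140, bottom ≈ 80; segment ≈ 60.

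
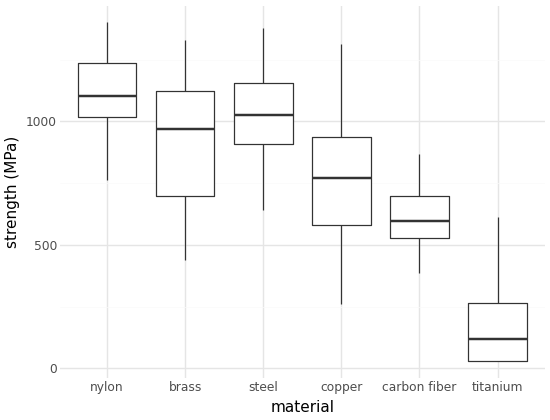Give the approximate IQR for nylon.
≈ 200

Q3 ≈ 1200, Q1 ≈ 1000; IQR ≈ 200.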